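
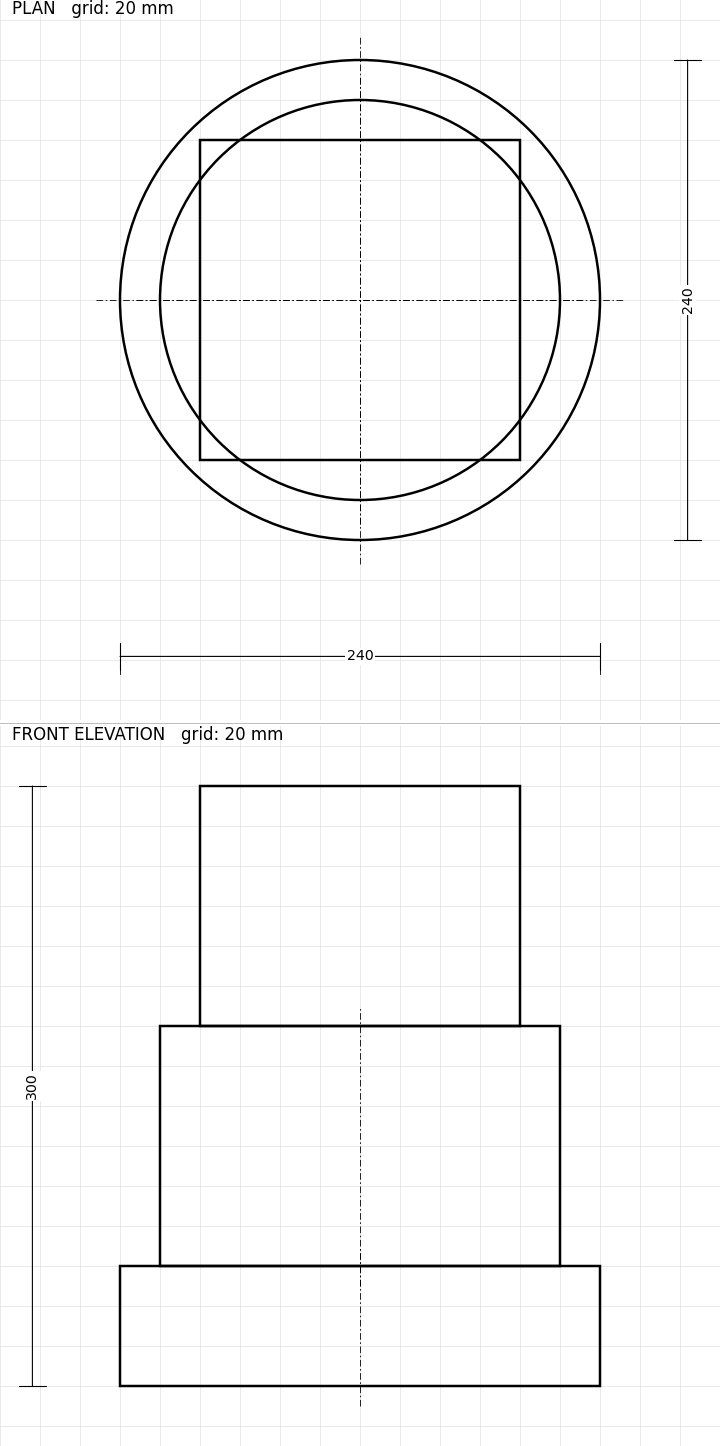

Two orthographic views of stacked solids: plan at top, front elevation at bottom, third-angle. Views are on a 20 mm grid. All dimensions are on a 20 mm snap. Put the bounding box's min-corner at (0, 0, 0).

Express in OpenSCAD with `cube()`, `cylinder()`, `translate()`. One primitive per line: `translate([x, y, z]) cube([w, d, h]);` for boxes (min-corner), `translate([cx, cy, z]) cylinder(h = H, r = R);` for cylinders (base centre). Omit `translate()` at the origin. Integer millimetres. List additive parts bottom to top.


translate([120, 120, 0]) cylinder(h = 60, r = 120);
translate([120, 120, 60]) cylinder(h = 120, r = 100);
translate([40, 40, 180]) cube([160, 160, 120]);


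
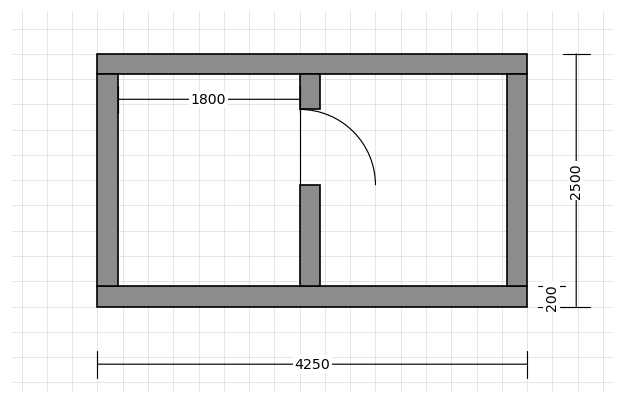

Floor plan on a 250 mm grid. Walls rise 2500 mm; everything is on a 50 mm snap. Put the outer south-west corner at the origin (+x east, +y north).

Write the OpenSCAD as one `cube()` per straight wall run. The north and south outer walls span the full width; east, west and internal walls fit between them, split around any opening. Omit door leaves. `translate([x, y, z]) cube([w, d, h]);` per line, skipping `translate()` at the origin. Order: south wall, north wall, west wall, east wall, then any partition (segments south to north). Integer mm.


cube([4250, 200, 2500]);
translate([0, 2300, 0]) cube([4250, 200, 2500]);
translate([0, 200, 0]) cube([200, 2100, 2500]);
translate([4050, 200, 0]) cube([200, 2100, 2500]);
translate([2000, 200, 0]) cube([200, 1000, 2500]);
translate([2000, 1950, 0]) cube([200, 350, 2500]);


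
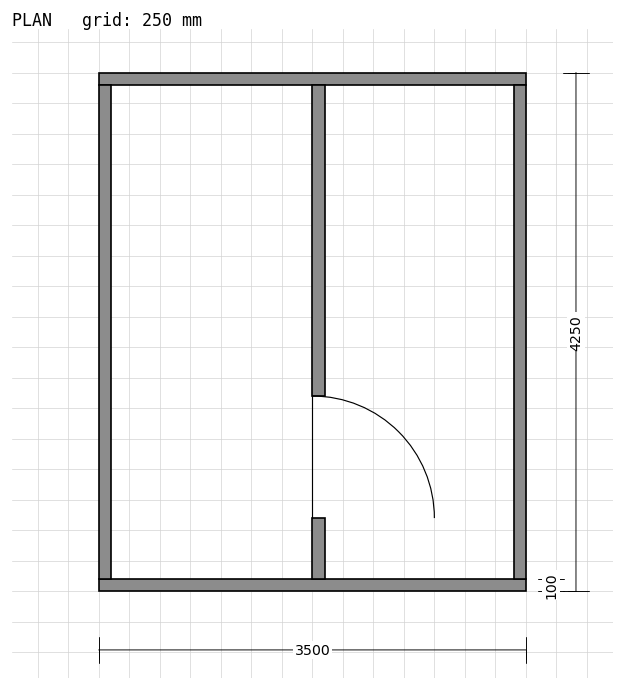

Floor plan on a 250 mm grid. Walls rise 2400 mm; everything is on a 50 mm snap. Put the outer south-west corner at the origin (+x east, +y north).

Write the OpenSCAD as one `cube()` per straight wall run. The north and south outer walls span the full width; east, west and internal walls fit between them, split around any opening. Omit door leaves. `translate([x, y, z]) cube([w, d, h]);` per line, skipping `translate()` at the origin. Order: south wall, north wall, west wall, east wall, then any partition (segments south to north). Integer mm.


cube([3500, 100, 2400]);
translate([0, 4150, 0]) cube([3500, 100, 2400]);
translate([0, 100, 0]) cube([100, 4050, 2400]);
translate([3400, 100, 0]) cube([100, 4050, 2400]);
translate([1750, 100, 0]) cube([100, 500, 2400]);
translate([1750, 1600, 0]) cube([100, 2550, 2400]);


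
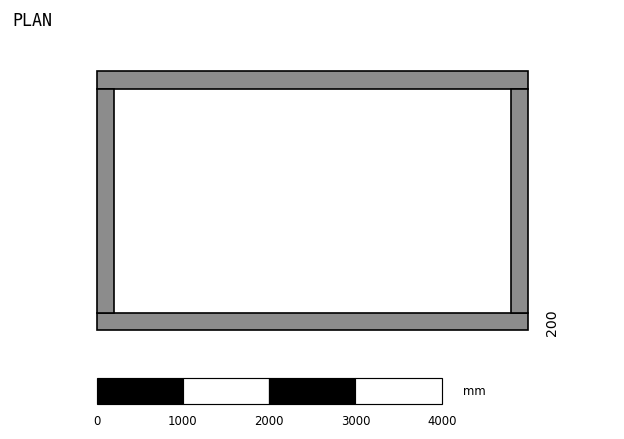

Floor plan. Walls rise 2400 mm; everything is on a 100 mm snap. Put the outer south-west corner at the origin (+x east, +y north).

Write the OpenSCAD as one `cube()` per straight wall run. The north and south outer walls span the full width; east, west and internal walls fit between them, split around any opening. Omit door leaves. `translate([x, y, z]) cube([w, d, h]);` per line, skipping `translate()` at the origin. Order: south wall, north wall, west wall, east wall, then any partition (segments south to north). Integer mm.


cube([5000, 200, 2400]);
translate([0, 2800, 0]) cube([5000, 200, 2400]);
translate([0, 200, 0]) cube([200, 2600, 2400]);
translate([4800, 200, 0]) cube([200, 2600, 2400]);


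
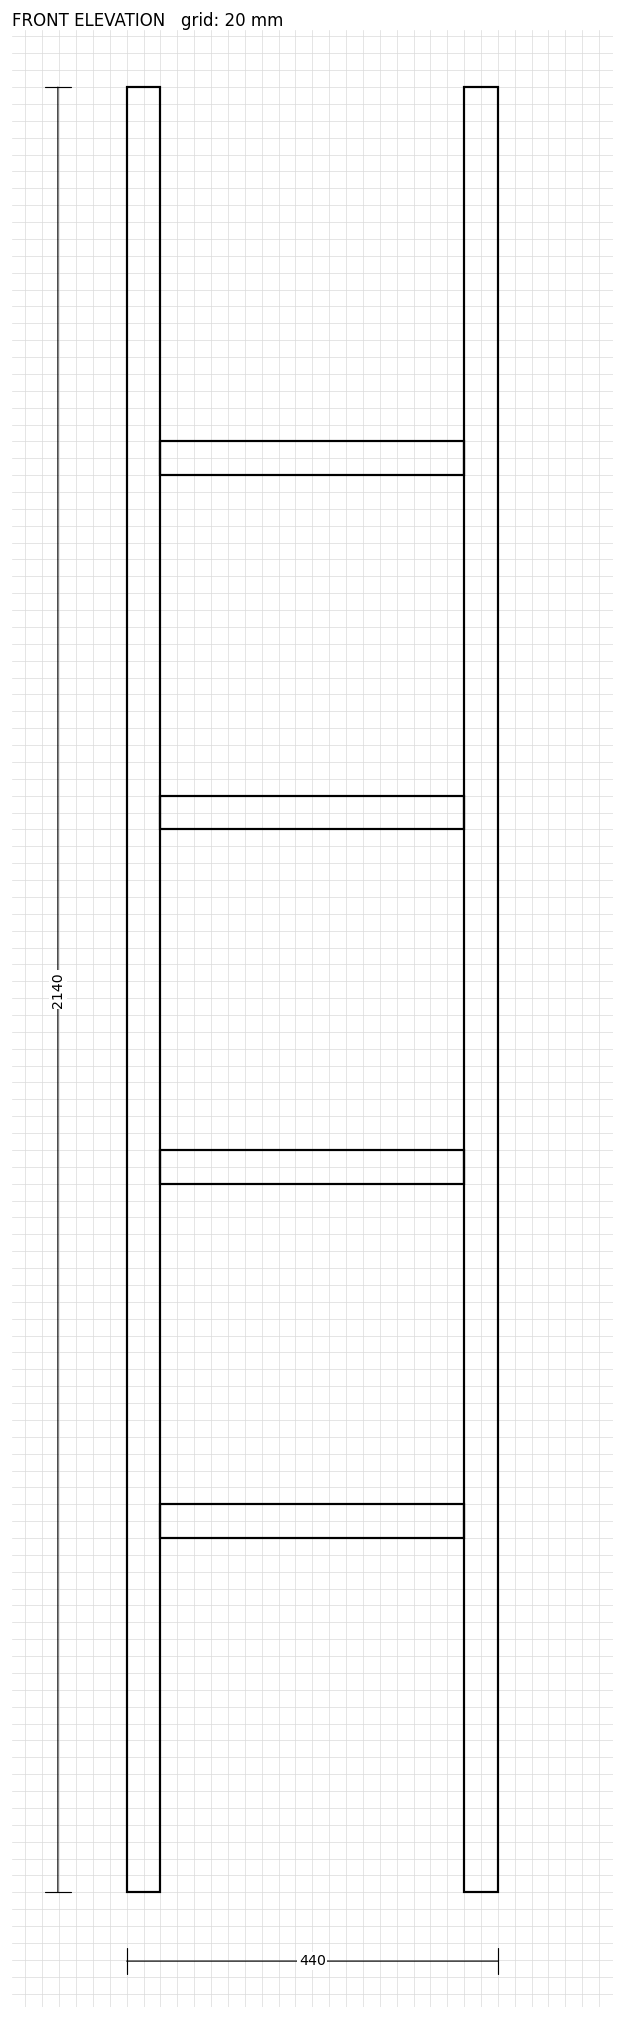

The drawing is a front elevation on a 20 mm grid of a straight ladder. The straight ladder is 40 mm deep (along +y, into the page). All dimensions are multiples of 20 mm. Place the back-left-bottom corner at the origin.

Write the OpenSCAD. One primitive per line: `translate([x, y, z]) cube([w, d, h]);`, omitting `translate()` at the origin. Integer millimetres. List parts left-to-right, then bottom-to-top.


cube([40, 40, 2140]);
translate([40, 0, 420]) cube([360, 40, 40]);
translate([40, 0, 840]) cube([360, 40, 40]);
translate([40, 0, 1260]) cube([360, 40, 40]);
translate([40, 0, 1680]) cube([360, 40, 40]);
translate([400, 0, 0]) cube([40, 40, 2140]);


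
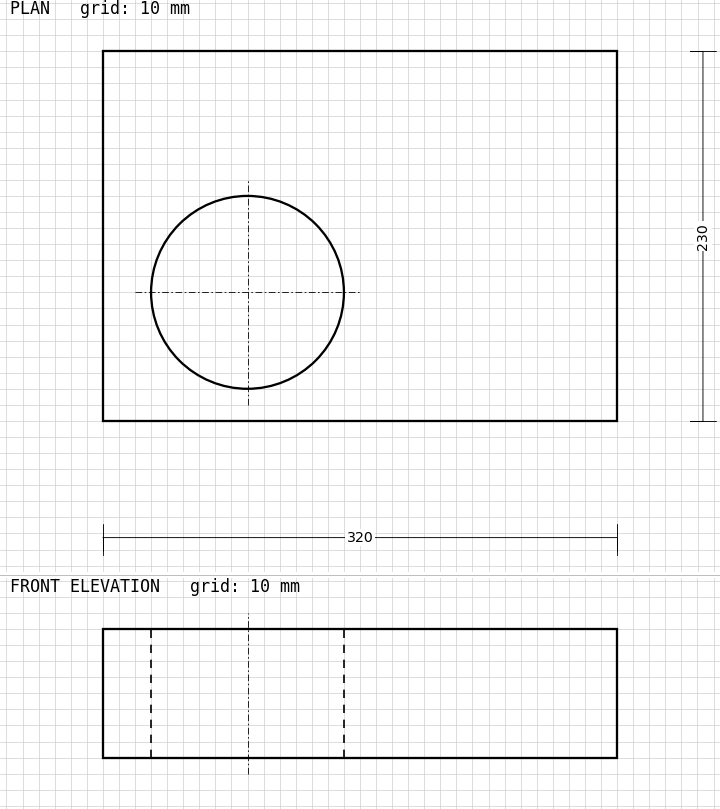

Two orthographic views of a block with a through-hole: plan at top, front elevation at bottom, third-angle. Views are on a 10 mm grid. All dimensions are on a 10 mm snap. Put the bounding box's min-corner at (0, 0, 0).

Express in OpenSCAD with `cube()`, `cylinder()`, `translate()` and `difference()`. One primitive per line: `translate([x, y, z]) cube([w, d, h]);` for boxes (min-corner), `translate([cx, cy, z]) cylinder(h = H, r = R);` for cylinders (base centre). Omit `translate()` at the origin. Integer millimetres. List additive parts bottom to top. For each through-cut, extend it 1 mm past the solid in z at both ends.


difference() {
  cube([320, 230, 80]);
  translate([90, 80, -1]) cylinder(h = 82, r = 60);
}


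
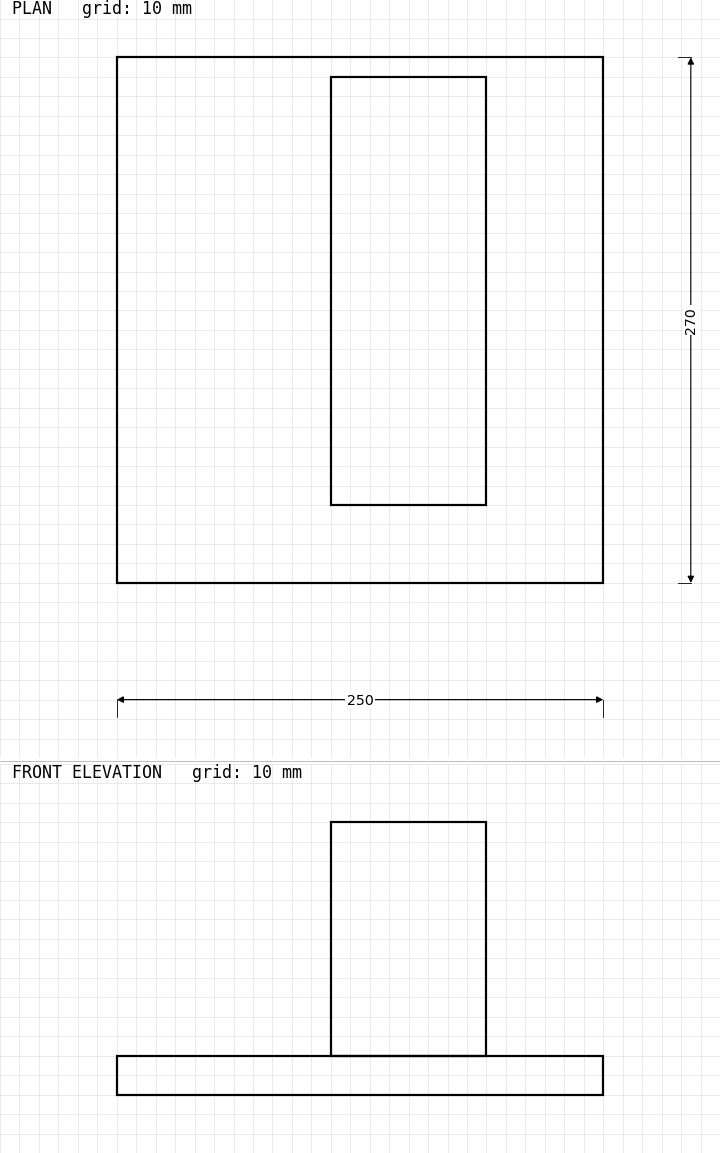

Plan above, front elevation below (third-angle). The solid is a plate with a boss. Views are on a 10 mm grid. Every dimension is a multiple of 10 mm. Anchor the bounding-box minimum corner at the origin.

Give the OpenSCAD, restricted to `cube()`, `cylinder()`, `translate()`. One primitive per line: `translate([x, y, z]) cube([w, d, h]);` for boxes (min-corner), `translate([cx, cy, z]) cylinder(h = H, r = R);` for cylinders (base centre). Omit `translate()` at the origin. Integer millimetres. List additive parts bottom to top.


cube([250, 270, 20]);
translate([110, 40, 20]) cube([80, 220, 120]);


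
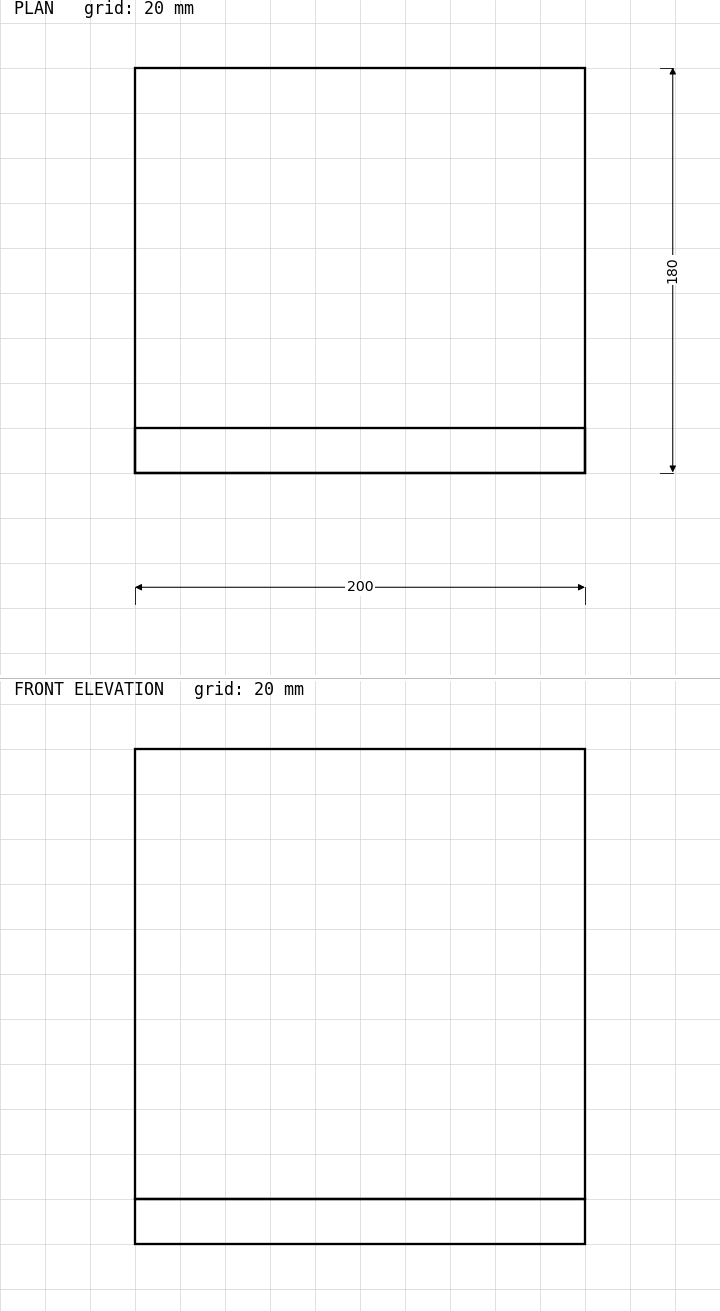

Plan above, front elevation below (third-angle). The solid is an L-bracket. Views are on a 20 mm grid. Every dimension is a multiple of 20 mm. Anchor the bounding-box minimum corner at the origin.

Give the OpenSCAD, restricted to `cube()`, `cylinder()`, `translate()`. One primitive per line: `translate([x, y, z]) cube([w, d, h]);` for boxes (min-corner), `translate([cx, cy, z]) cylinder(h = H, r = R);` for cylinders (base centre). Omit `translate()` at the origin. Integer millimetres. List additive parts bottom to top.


cube([200, 180, 20]);
translate([0, 0, 20]) cube([200, 20, 200]);


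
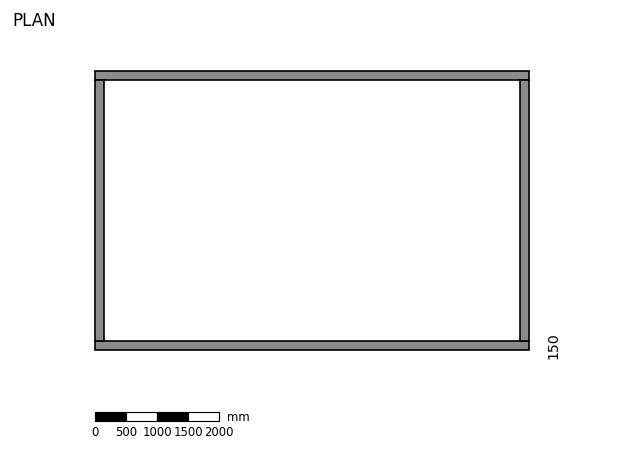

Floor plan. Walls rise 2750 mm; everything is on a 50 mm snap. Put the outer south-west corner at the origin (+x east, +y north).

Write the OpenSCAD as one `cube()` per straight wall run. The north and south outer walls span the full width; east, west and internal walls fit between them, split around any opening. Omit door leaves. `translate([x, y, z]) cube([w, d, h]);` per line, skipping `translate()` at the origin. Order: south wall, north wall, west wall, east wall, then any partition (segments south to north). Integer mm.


cube([7000, 150, 2750]);
translate([0, 4350, 0]) cube([7000, 150, 2750]);
translate([0, 150, 0]) cube([150, 4200, 2750]);
translate([6850, 150, 0]) cube([150, 4200, 2750]);


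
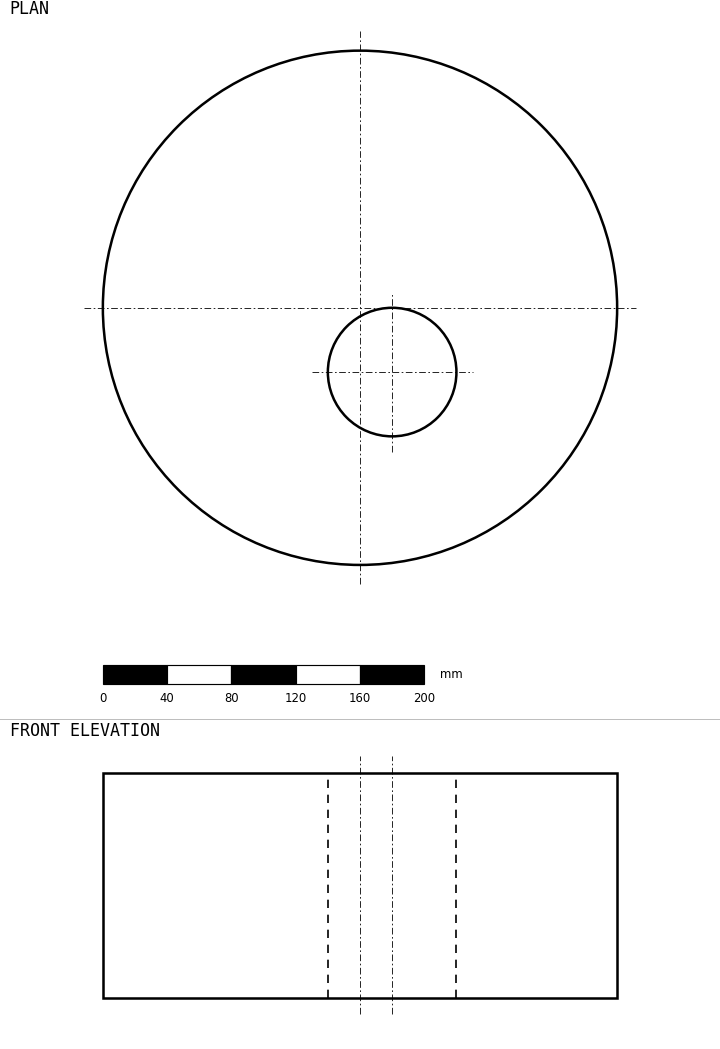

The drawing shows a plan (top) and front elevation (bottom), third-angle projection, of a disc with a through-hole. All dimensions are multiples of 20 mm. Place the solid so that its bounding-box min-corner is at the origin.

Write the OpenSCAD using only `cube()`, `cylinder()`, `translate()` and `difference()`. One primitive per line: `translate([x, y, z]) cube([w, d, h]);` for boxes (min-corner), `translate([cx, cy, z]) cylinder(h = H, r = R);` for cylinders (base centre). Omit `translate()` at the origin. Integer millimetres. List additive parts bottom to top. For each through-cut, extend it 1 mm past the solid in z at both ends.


difference() {
  translate([160, 160, 0]) cylinder(h = 140, r = 160);
  translate([180, 120, -1]) cylinder(h = 142, r = 40);
}


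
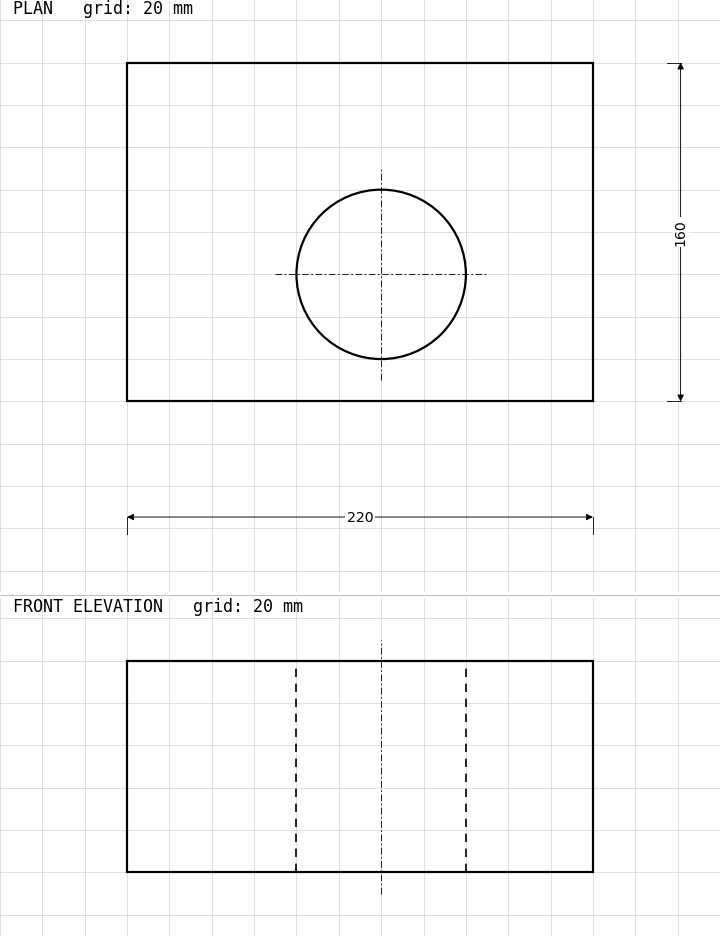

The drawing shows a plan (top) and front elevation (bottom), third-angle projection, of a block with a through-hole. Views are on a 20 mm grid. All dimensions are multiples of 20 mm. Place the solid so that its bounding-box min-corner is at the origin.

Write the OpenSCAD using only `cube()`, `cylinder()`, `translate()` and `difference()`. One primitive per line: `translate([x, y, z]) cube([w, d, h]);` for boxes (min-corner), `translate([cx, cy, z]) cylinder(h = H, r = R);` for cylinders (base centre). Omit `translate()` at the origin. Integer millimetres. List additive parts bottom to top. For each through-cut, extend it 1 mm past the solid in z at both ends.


difference() {
  cube([220, 160, 100]);
  translate([120, 60, -1]) cylinder(h = 102, r = 40);
}


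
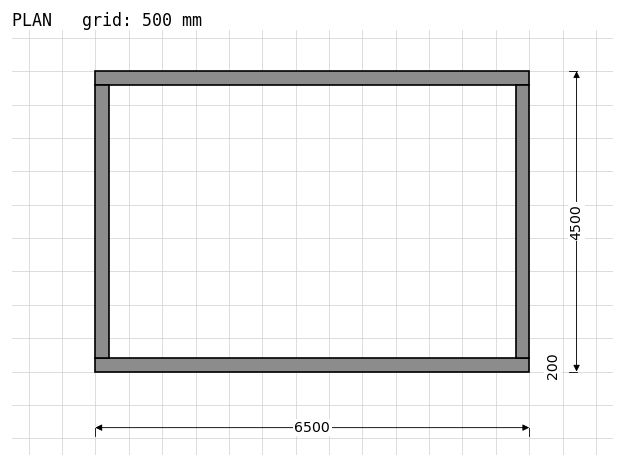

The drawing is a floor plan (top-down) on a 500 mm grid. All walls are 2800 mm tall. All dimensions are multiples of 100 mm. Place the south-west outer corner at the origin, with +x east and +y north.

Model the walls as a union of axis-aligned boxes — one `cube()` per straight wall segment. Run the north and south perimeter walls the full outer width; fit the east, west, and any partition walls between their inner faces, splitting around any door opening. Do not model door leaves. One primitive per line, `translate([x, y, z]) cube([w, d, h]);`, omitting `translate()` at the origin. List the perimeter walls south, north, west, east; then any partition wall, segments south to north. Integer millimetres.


cube([6500, 200, 2800]);
translate([0, 4300, 0]) cube([6500, 200, 2800]);
translate([0, 200, 0]) cube([200, 4100, 2800]);
translate([6300, 200, 0]) cube([200, 4100, 2800]);


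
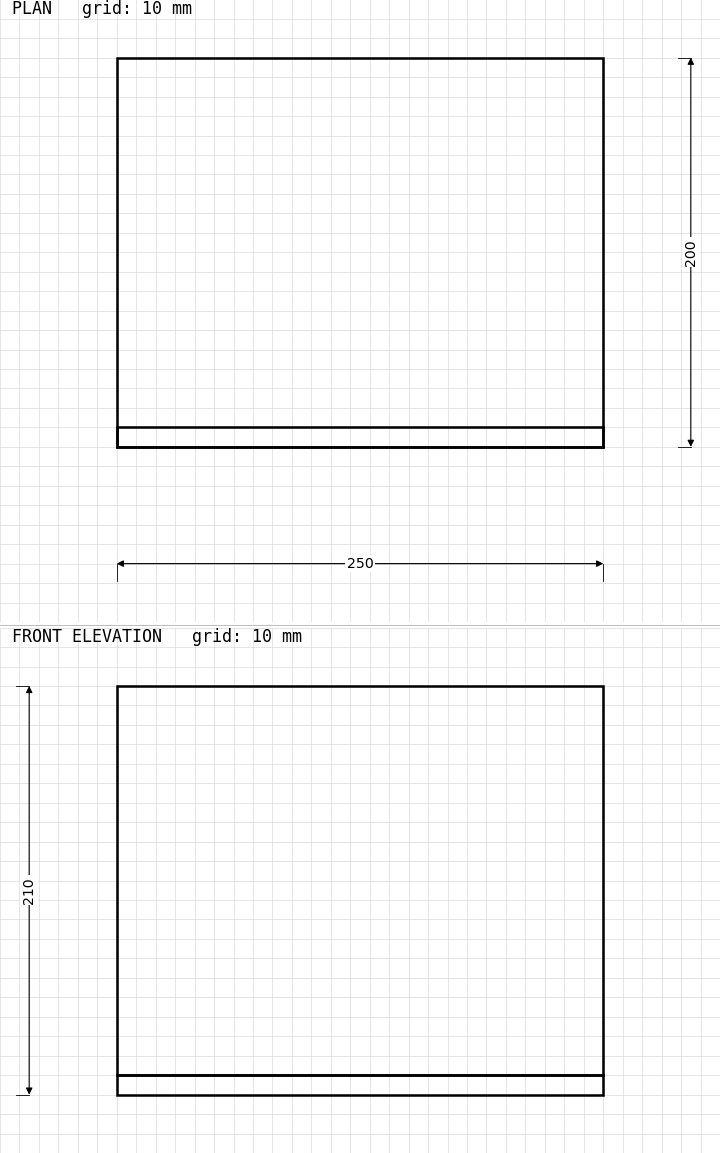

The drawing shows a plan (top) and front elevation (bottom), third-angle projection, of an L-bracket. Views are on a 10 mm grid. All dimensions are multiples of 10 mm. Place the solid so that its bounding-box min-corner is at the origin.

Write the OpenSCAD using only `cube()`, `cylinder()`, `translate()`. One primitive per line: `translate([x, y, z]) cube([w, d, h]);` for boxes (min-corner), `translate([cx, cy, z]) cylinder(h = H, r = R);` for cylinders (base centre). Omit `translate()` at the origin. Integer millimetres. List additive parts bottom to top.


cube([250, 200, 10]);
translate([0, 0, 10]) cube([250, 10, 200]);


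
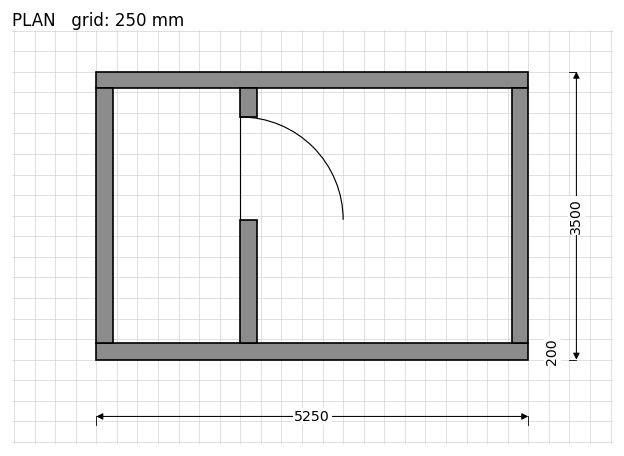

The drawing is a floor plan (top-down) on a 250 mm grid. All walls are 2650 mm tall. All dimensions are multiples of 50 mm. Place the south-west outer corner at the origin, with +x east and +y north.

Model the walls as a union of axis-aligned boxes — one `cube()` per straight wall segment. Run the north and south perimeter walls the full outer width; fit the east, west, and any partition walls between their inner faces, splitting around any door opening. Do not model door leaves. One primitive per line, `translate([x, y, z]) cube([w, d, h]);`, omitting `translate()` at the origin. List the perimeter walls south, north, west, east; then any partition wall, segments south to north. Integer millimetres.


cube([5250, 200, 2650]);
translate([0, 3300, 0]) cube([5250, 200, 2650]);
translate([0, 200, 0]) cube([200, 3100, 2650]);
translate([5050, 200, 0]) cube([200, 3100, 2650]);
translate([1750, 200, 0]) cube([200, 1500, 2650]);
translate([1750, 2950, 0]) cube([200, 350, 2650]);


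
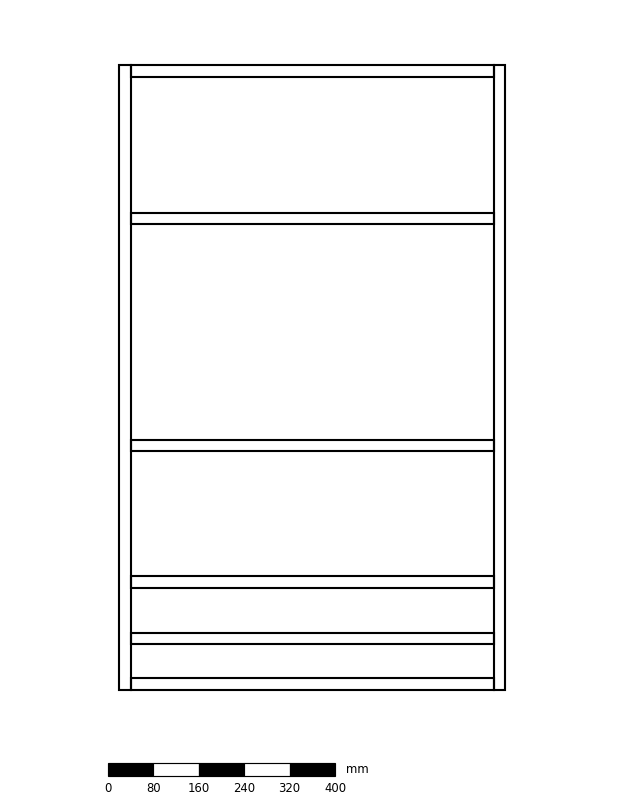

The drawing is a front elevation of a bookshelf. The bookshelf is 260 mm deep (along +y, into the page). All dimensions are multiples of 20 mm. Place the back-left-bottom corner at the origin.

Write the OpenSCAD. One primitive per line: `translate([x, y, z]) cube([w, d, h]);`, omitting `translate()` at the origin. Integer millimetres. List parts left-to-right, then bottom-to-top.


cube([20, 260, 1100]);
translate([20, 0, 0]) cube([640, 260, 20]);
translate([20, 0, 80]) cube([640, 260, 20]);
translate([20, 0, 180]) cube([640, 260, 20]);
translate([20, 0, 420]) cube([640, 260, 20]);
translate([20, 0, 820]) cube([640, 260, 20]);
translate([20, 0, 1080]) cube([640, 260, 20]);
translate([660, 0, 0]) cube([20, 260, 1100]);


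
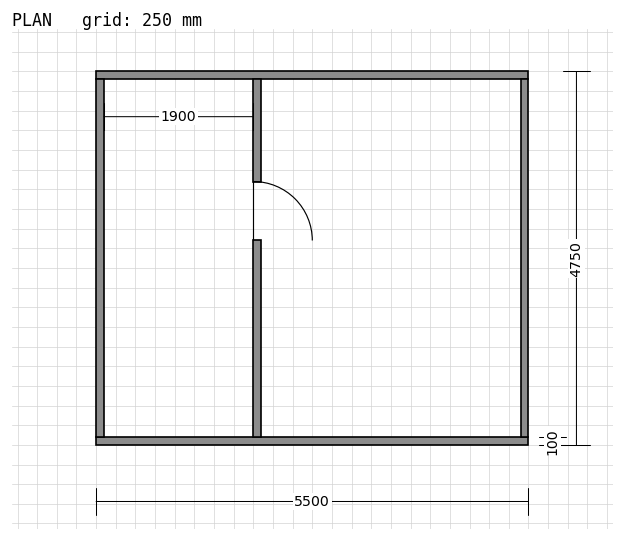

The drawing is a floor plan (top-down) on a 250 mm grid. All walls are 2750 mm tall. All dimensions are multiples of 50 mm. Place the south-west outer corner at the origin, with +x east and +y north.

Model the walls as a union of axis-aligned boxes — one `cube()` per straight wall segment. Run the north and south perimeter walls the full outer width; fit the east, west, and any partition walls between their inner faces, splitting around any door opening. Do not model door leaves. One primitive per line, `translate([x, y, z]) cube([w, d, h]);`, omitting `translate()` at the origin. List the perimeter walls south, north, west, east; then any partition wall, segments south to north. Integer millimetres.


cube([5500, 100, 2750]);
translate([0, 4650, 0]) cube([5500, 100, 2750]);
translate([0, 100, 0]) cube([100, 4550, 2750]);
translate([5400, 100, 0]) cube([100, 4550, 2750]);
translate([2000, 100, 0]) cube([100, 2500, 2750]);
translate([2000, 3350, 0]) cube([100, 1300, 2750]);


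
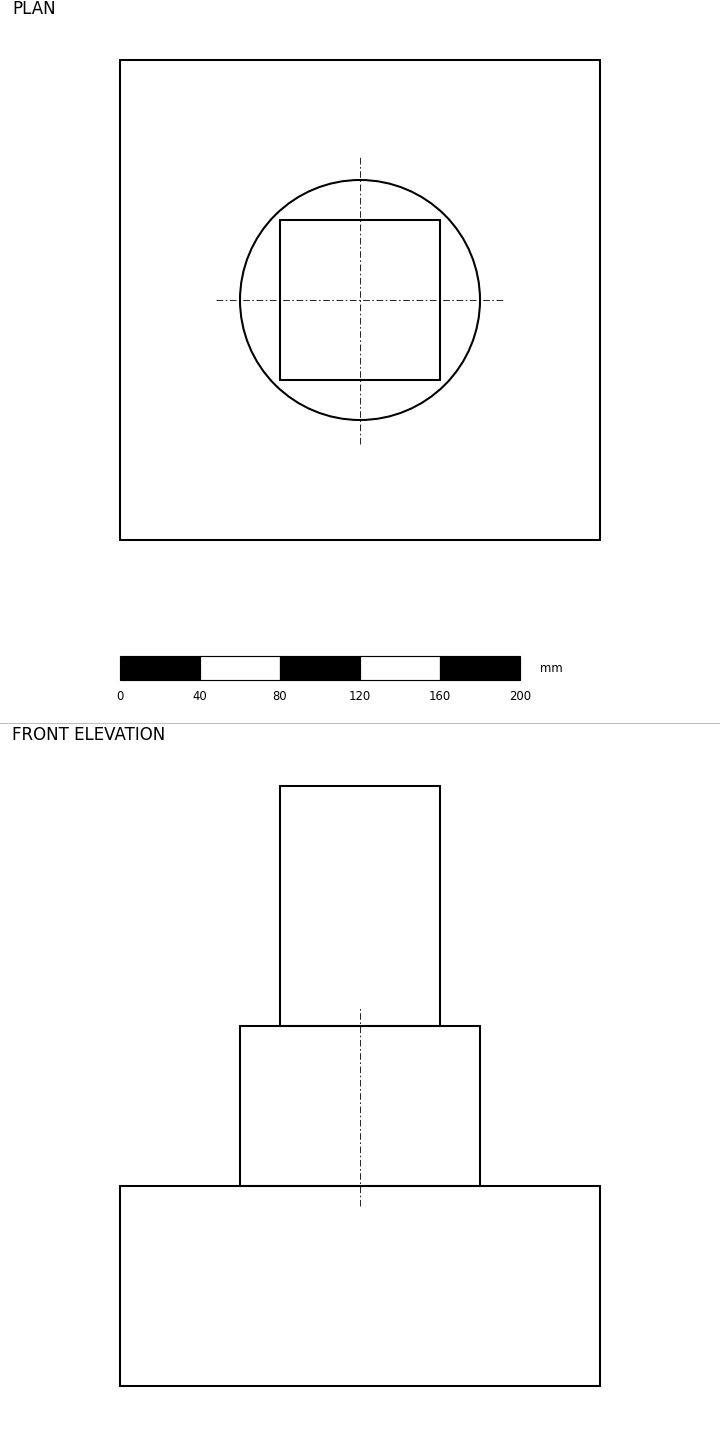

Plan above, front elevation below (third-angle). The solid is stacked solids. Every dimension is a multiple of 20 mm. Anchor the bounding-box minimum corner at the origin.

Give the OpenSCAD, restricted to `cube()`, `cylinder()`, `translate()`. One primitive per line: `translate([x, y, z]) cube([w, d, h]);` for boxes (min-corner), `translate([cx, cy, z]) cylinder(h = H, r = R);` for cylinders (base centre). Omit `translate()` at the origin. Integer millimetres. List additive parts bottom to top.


cube([240, 240, 100]);
translate([120, 120, 100]) cylinder(h = 80, r = 60);
translate([80, 80, 180]) cube([80, 80, 120]);


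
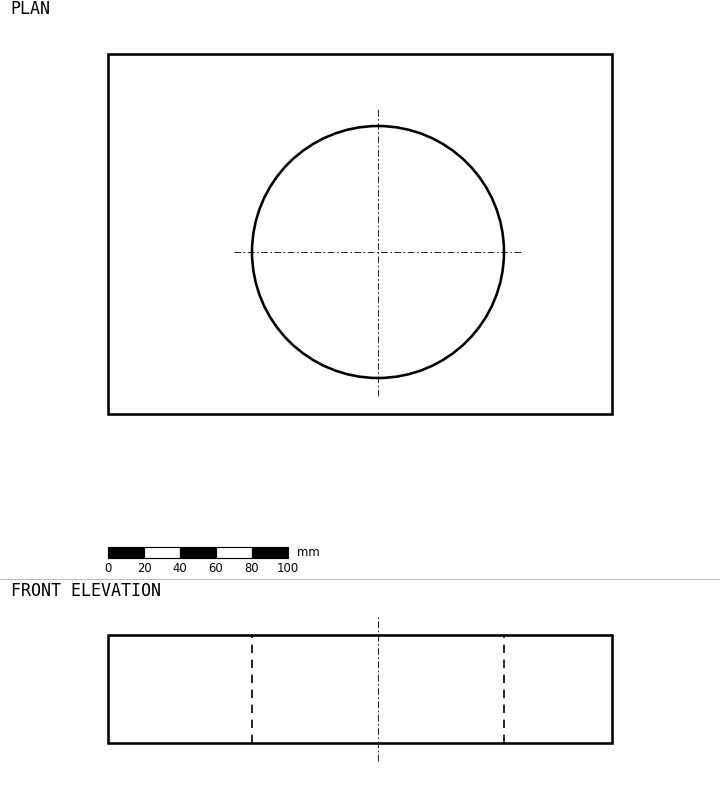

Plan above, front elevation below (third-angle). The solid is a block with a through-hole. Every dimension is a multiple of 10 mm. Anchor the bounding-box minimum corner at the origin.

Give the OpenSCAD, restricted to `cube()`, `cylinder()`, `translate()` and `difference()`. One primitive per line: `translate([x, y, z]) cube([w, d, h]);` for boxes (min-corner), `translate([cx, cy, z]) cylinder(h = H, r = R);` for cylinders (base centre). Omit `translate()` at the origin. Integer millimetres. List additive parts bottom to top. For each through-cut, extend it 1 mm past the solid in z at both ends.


difference() {
  cube([280, 200, 60]);
  translate([150, 90, -1]) cylinder(h = 62, r = 70);
}


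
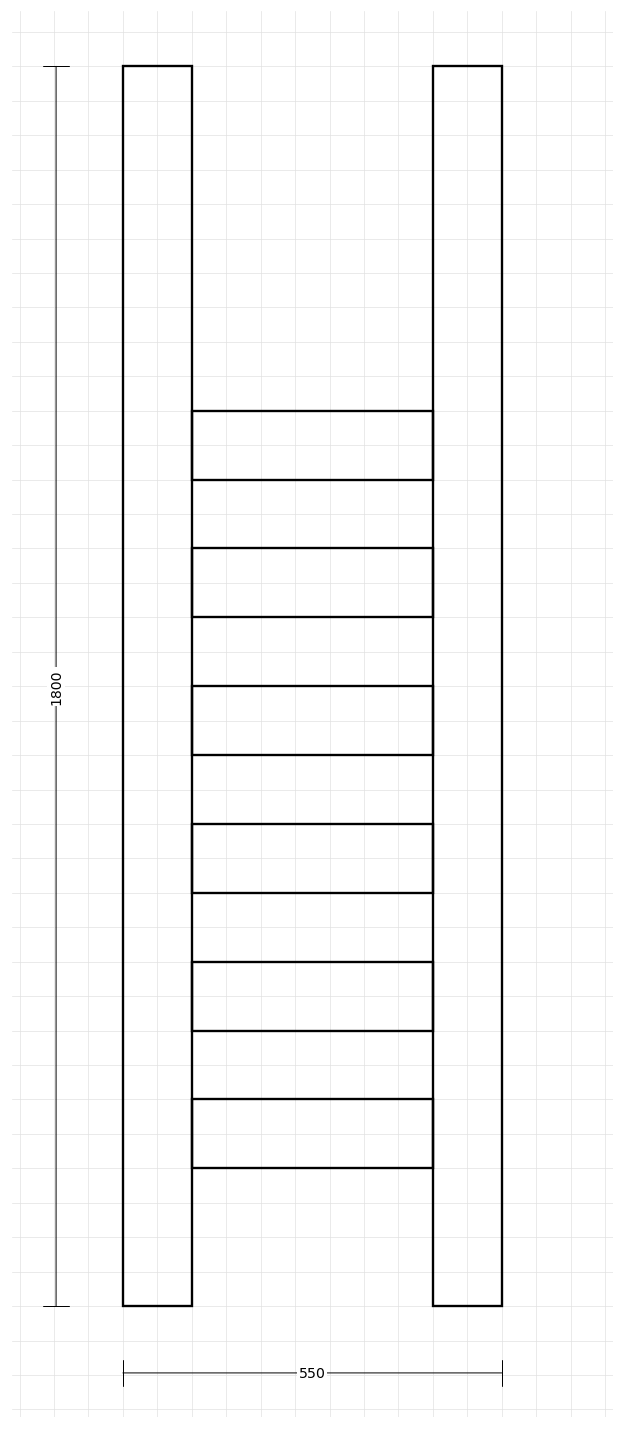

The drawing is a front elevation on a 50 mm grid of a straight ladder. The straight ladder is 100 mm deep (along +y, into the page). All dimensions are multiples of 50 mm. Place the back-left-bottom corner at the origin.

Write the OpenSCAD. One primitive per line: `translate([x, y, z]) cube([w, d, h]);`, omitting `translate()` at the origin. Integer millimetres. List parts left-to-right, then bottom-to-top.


cube([100, 100, 1800]);
translate([100, 0, 200]) cube([350, 100, 100]);
translate([100, 0, 400]) cube([350, 100, 100]);
translate([100, 0, 600]) cube([350, 100, 100]);
translate([100, 0, 800]) cube([350, 100, 100]);
translate([100, 0, 1000]) cube([350, 100, 100]);
translate([100, 0, 1200]) cube([350, 100, 100]);
translate([450, 0, 0]) cube([100, 100, 1800]);


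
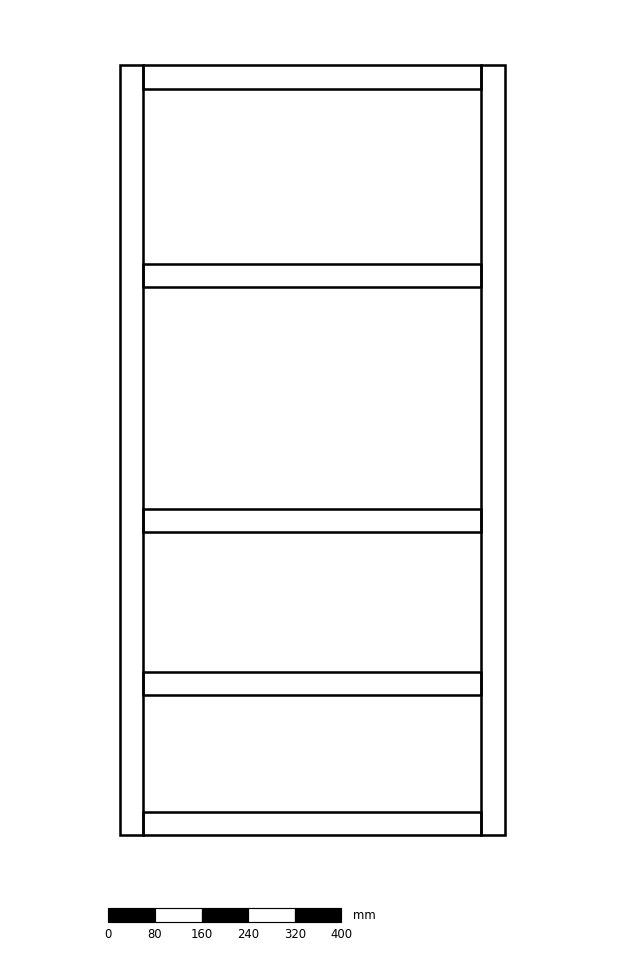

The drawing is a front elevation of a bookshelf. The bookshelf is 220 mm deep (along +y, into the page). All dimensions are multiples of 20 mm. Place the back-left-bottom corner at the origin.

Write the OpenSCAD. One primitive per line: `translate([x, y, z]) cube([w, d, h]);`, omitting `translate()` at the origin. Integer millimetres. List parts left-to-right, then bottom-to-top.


cube([40, 220, 1320]);
translate([40, 0, 0]) cube([580, 220, 40]);
translate([40, 0, 240]) cube([580, 220, 40]);
translate([40, 0, 520]) cube([580, 220, 40]);
translate([40, 0, 940]) cube([580, 220, 40]);
translate([40, 0, 1280]) cube([580, 220, 40]);
translate([620, 0, 0]) cube([40, 220, 1320]);


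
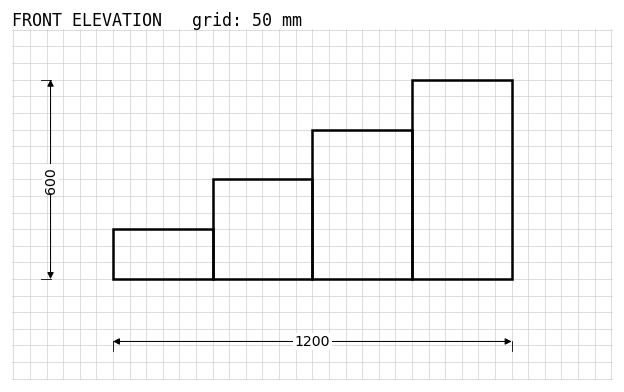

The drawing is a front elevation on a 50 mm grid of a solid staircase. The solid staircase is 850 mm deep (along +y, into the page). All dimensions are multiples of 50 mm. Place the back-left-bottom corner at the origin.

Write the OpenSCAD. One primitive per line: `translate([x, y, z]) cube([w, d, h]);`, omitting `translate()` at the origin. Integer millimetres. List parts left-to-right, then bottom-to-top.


cube([300, 850, 150]);
translate([300, 0, 0]) cube([300, 850, 300]);
translate([600, 0, 0]) cube([300, 850, 450]);
translate([900, 0, 0]) cube([300, 850, 600]);


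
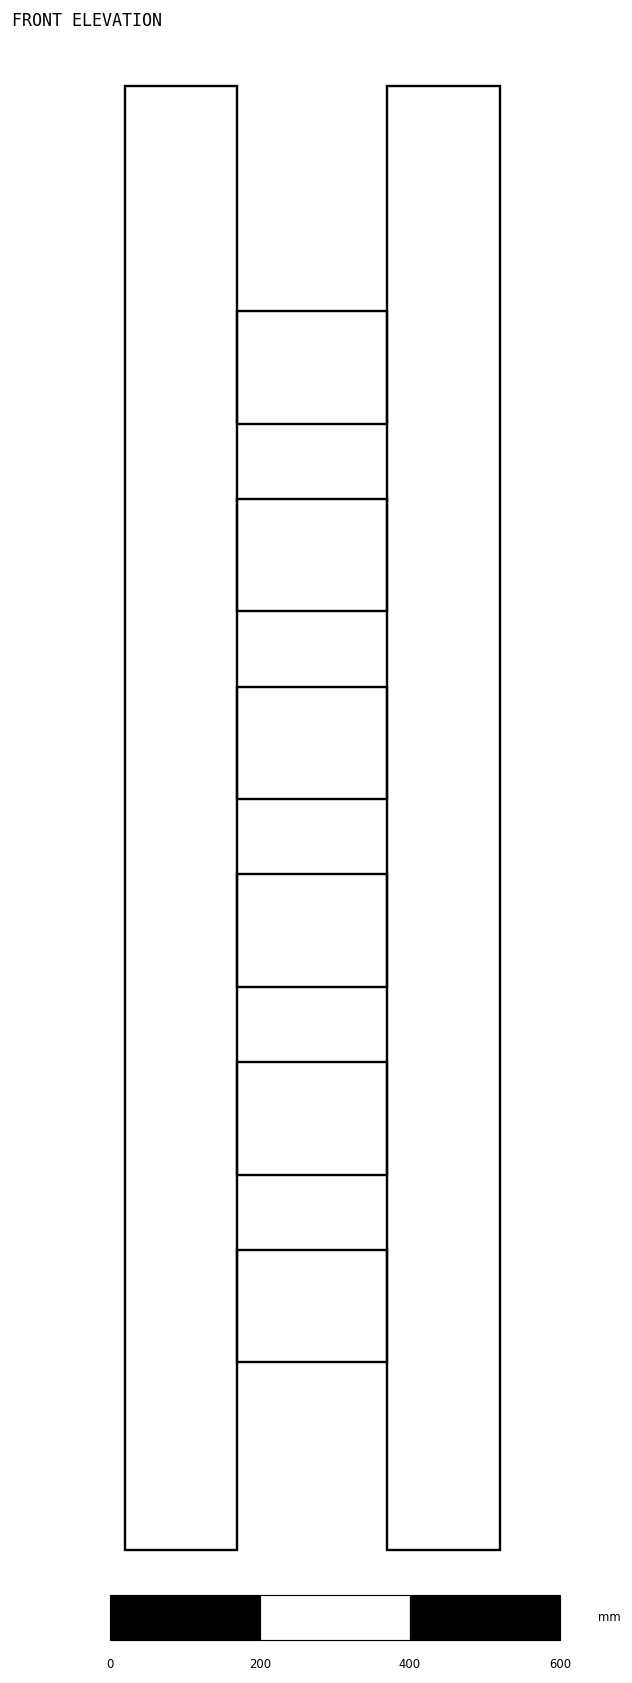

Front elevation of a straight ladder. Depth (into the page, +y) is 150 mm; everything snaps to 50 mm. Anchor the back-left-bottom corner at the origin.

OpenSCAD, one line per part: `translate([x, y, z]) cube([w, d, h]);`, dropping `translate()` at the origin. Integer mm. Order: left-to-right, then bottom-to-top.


cube([150, 150, 1950]);
translate([150, 0, 250]) cube([200, 150, 150]);
translate([150, 0, 500]) cube([200, 150, 150]);
translate([150, 0, 750]) cube([200, 150, 150]);
translate([150, 0, 1000]) cube([200, 150, 150]);
translate([150, 0, 1250]) cube([200, 150, 150]);
translate([150, 0, 1500]) cube([200, 150, 150]);
translate([350, 0, 0]) cube([150, 150, 1950]);


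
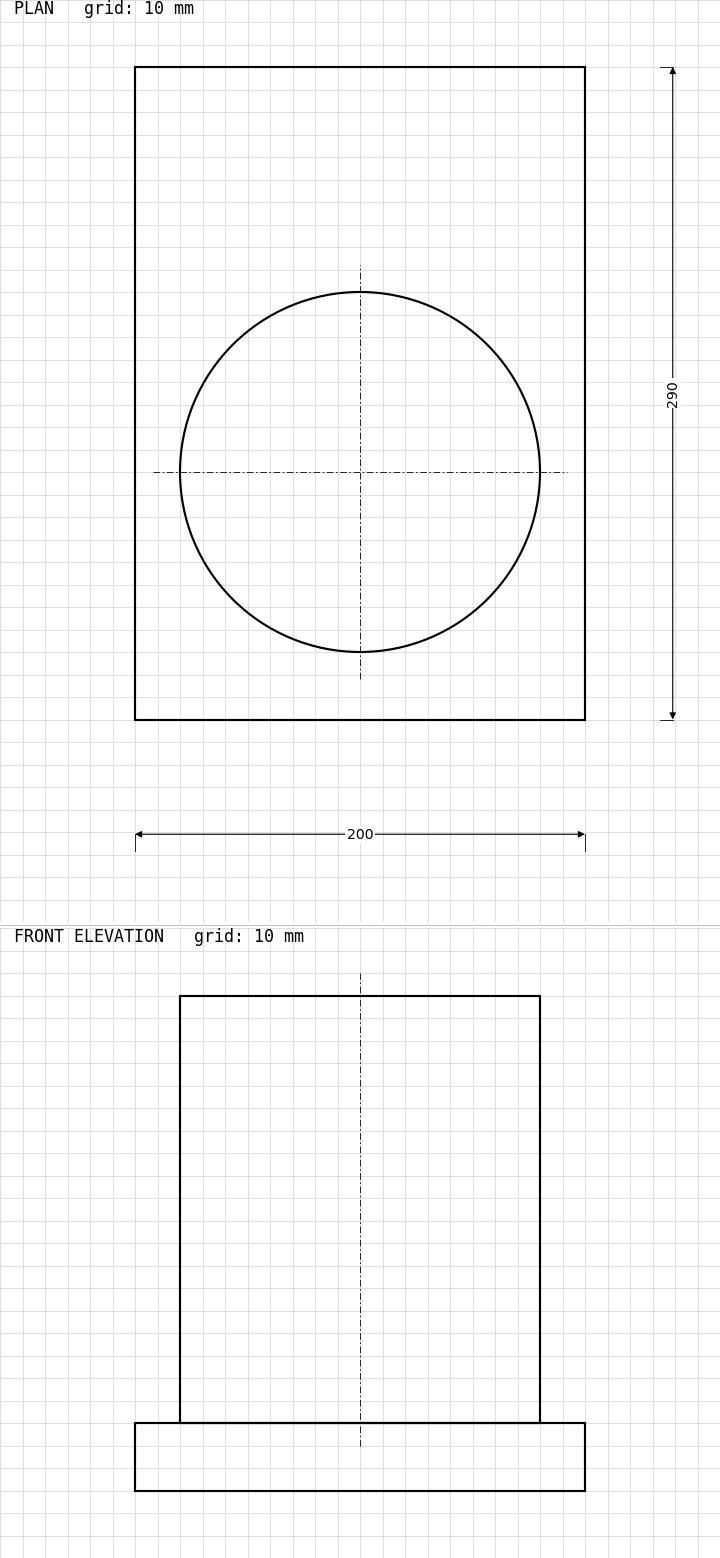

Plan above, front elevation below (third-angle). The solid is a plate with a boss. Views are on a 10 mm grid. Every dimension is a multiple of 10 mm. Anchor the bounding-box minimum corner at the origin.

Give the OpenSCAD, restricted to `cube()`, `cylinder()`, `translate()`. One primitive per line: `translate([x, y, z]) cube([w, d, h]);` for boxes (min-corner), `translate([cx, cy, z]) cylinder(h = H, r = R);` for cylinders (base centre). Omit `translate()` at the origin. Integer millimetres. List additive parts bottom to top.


cube([200, 290, 30]);
translate([100, 110, 30]) cylinder(h = 190, r = 80);


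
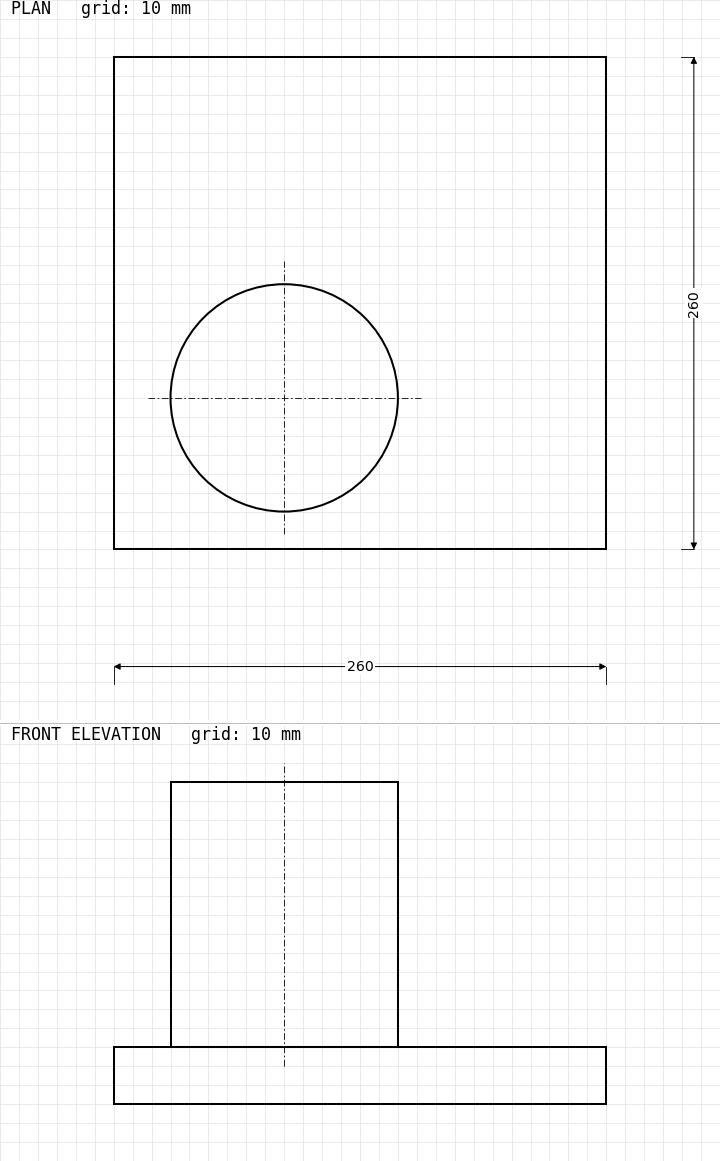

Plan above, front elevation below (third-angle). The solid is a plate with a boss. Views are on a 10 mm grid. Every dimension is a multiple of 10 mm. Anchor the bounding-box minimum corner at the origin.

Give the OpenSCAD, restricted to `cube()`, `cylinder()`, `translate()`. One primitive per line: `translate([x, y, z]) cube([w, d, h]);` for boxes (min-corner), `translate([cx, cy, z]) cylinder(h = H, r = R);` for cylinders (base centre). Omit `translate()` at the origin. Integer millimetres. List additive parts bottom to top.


cube([260, 260, 30]);
translate([90, 80, 30]) cylinder(h = 140, r = 60);


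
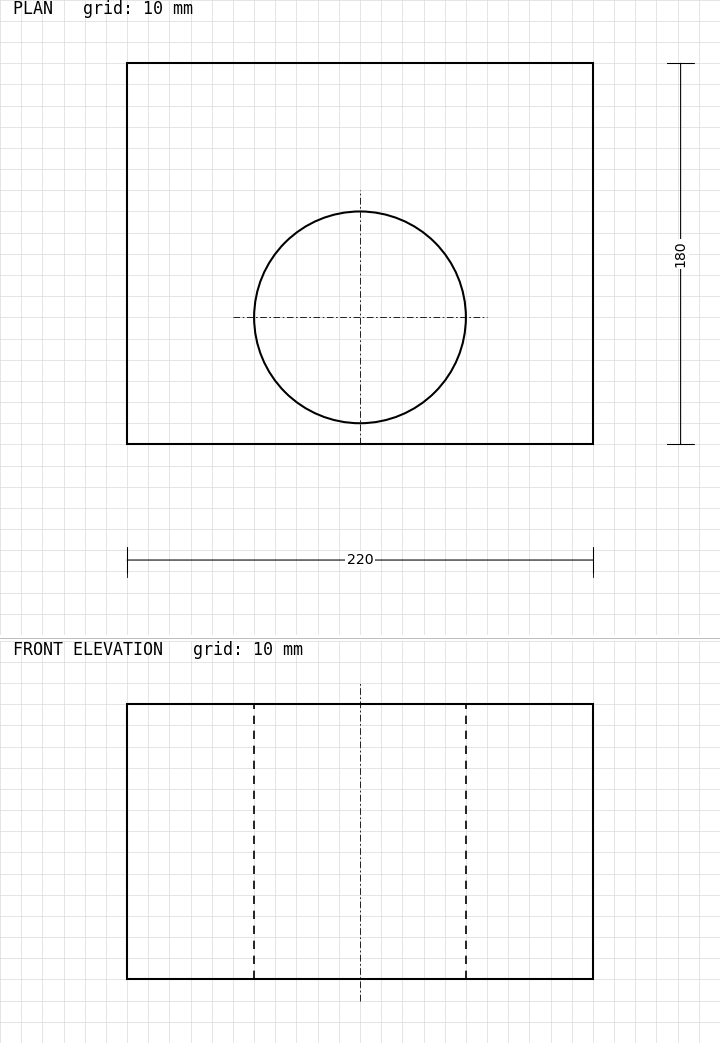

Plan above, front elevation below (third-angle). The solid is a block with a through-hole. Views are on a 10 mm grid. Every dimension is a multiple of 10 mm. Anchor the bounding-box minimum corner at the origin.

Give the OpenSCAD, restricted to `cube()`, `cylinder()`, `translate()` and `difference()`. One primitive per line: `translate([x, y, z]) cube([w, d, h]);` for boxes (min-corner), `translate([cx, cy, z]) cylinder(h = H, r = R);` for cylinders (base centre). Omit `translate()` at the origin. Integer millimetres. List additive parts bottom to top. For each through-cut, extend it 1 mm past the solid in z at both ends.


difference() {
  cube([220, 180, 130]);
  translate([110, 60, -1]) cylinder(h = 132, r = 50);
}


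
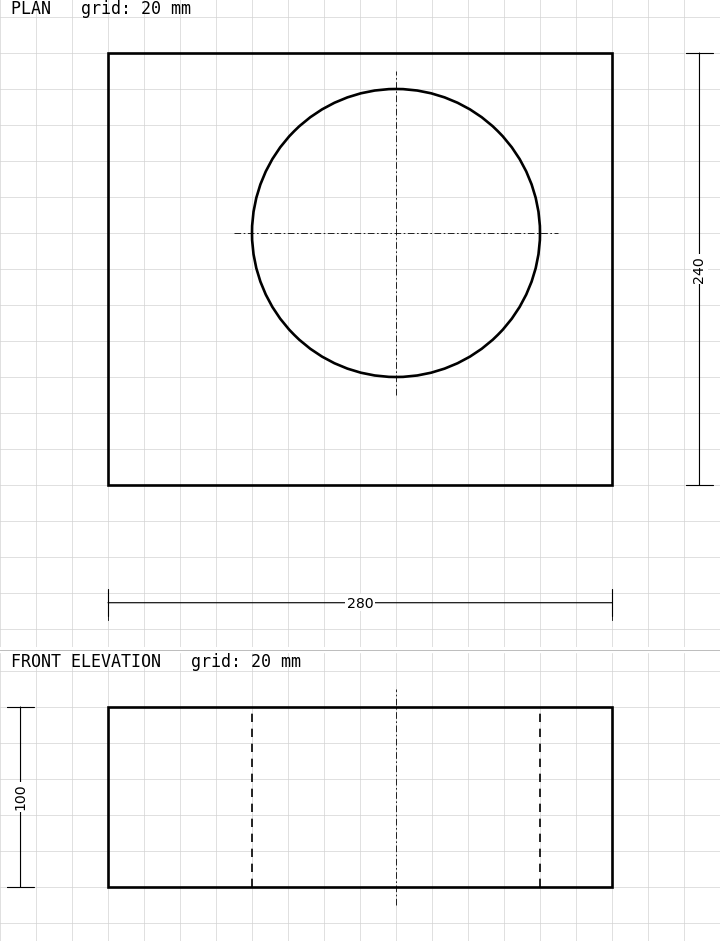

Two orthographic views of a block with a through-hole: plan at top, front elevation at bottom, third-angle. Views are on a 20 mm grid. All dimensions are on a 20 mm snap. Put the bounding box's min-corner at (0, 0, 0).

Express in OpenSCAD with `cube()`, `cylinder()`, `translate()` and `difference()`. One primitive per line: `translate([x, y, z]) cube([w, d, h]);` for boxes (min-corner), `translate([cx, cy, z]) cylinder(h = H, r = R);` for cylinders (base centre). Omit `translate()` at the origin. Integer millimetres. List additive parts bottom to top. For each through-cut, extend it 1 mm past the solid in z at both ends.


difference() {
  cube([280, 240, 100]);
  translate([160, 140, -1]) cylinder(h = 102, r = 80);
}


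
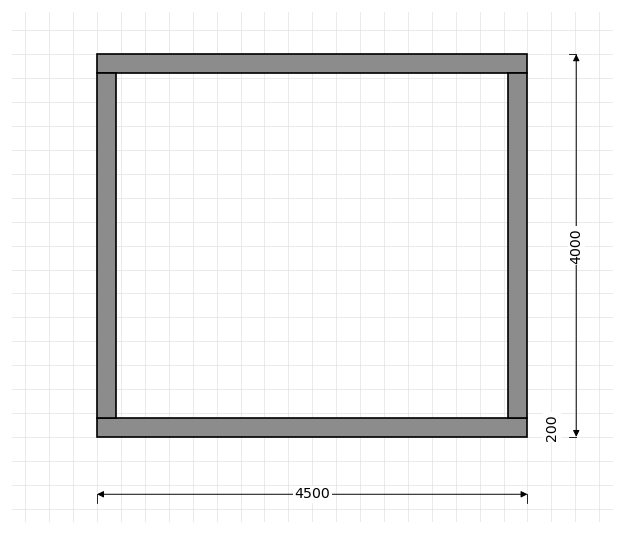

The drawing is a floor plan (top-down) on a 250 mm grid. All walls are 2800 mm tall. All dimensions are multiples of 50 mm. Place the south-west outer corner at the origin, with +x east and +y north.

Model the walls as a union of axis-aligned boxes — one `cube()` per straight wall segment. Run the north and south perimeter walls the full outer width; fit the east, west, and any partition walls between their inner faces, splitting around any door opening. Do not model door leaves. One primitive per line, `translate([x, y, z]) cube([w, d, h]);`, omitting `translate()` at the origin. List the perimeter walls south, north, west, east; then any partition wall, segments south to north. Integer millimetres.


cube([4500, 200, 2800]);
translate([0, 3800, 0]) cube([4500, 200, 2800]);
translate([0, 200, 0]) cube([200, 3600, 2800]);
translate([4300, 200, 0]) cube([200, 3600, 2800]);


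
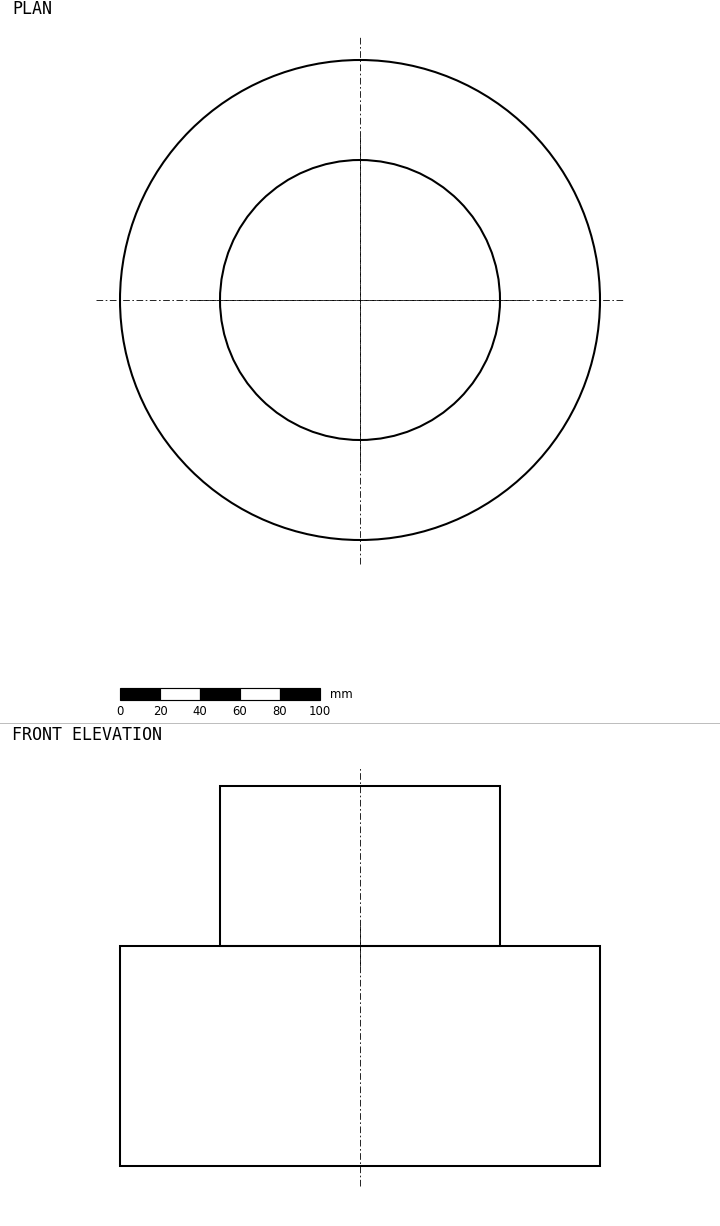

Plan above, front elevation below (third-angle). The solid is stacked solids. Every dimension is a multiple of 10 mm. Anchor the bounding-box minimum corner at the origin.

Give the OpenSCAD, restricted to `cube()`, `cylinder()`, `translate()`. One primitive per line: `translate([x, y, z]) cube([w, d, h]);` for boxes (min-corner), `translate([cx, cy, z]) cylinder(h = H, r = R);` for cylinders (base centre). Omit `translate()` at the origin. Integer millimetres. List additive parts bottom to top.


translate([120, 120, 0]) cylinder(h = 110, r = 120);
translate([120, 120, 110]) cylinder(h = 80, r = 70);


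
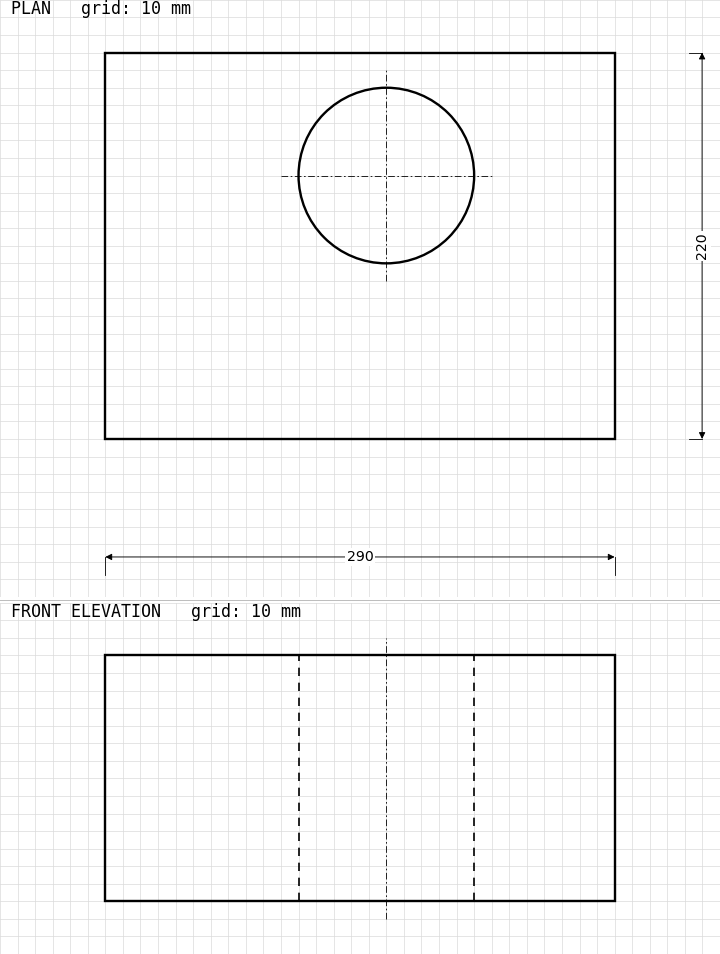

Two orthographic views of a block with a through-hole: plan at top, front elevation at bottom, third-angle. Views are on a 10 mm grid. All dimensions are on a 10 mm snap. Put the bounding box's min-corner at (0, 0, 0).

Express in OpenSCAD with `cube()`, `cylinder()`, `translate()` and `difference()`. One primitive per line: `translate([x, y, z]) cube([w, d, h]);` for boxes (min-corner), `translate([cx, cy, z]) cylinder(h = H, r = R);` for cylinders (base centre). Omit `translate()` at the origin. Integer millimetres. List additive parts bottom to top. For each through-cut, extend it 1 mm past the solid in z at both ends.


difference() {
  cube([290, 220, 140]);
  translate([160, 150, -1]) cylinder(h = 142, r = 50);
}


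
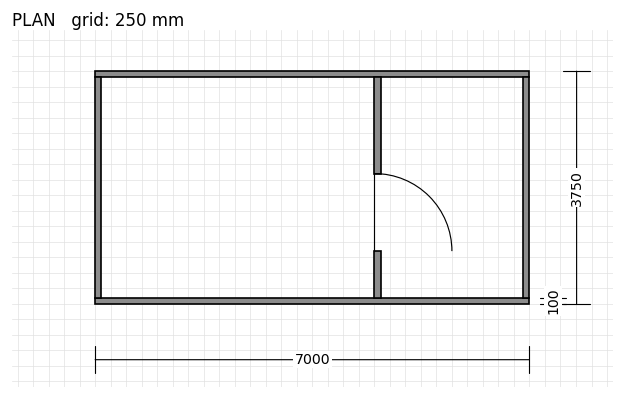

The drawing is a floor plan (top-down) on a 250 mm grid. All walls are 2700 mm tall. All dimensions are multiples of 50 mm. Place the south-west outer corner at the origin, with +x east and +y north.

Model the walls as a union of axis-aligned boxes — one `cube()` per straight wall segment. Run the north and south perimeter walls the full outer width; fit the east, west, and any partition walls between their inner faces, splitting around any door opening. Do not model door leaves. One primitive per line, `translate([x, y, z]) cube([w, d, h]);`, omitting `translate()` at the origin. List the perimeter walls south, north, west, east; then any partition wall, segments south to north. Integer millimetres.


cube([7000, 100, 2700]);
translate([0, 3650, 0]) cube([7000, 100, 2700]);
translate([0, 100, 0]) cube([100, 3550, 2700]);
translate([6900, 100, 0]) cube([100, 3550, 2700]);
translate([4500, 100, 0]) cube([100, 750, 2700]);
translate([4500, 2100, 0]) cube([100, 1550, 2700]);


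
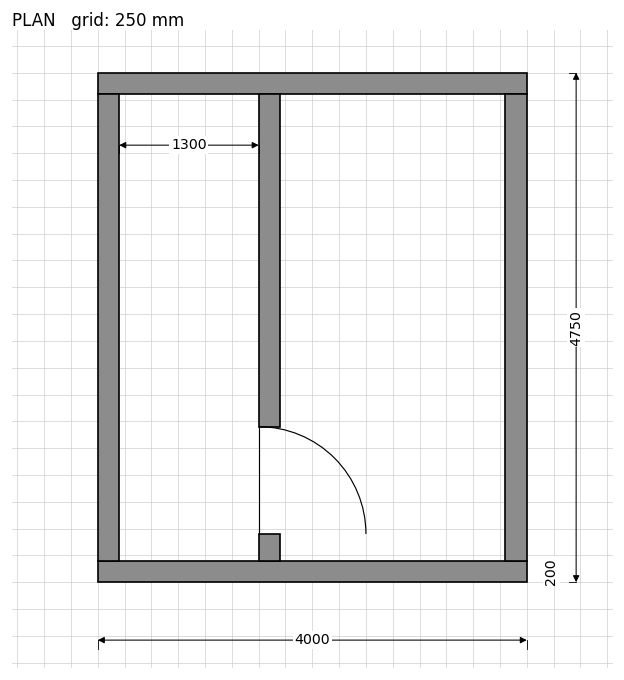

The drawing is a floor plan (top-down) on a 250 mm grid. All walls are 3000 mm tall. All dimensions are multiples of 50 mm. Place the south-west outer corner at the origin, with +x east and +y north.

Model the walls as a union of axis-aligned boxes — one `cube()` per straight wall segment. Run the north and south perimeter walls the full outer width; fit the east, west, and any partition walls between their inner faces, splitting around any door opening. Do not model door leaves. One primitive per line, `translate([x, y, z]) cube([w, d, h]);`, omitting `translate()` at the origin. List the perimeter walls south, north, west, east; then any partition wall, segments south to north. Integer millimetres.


cube([4000, 200, 3000]);
translate([0, 4550, 0]) cube([4000, 200, 3000]);
translate([0, 200, 0]) cube([200, 4350, 3000]);
translate([3800, 200, 0]) cube([200, 4350, 3000]);
translate([1500, 200, 0]) cube([200, 250, 3000]);
translate([1500, 1450, 0]) cube([200, 3100, 3000]);


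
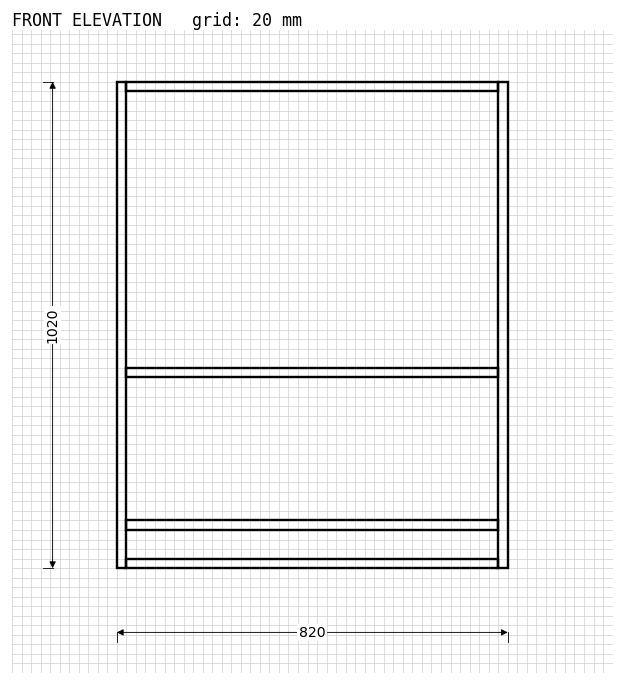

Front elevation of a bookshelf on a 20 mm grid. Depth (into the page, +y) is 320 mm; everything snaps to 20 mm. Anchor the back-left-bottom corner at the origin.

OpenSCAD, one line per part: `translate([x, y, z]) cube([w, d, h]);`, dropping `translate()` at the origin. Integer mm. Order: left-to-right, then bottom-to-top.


cube([20, 320, 1020]);
translate([20, 0, 0]) cube([780, 320, 20]);
translate([20, 0, 80]) cube([780, 320, 20]);
translate([20, 0, 400]) cube([780, 320, 20]);
translate([20, 0, 1000]) cube([780, 320, 20]);
translate([800, 0, 0]) cube([20, 320, 1020]);


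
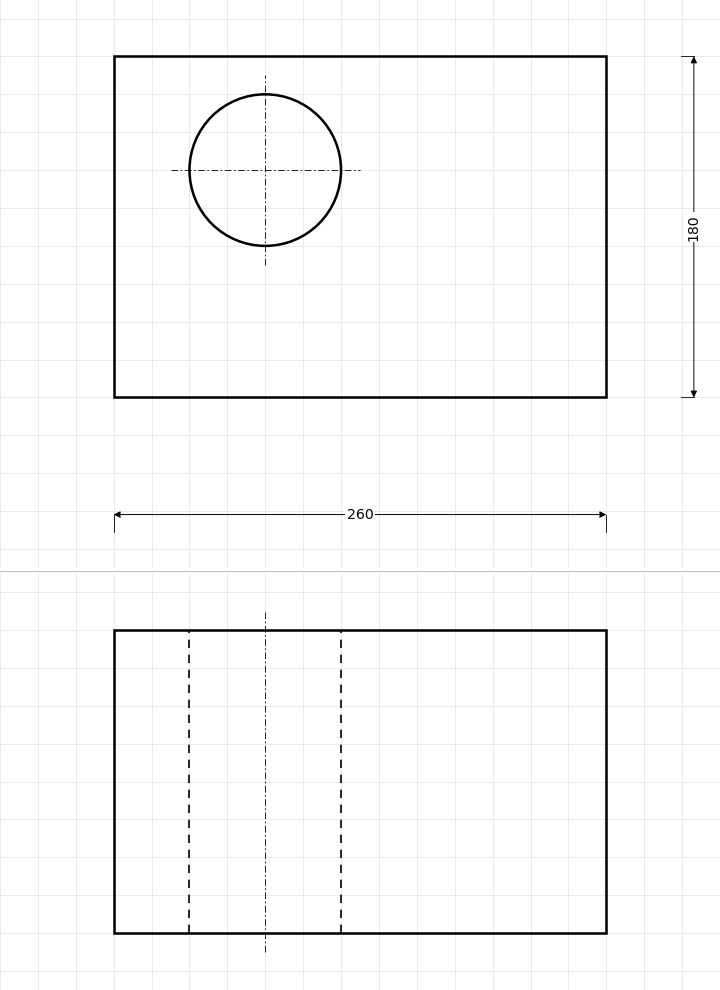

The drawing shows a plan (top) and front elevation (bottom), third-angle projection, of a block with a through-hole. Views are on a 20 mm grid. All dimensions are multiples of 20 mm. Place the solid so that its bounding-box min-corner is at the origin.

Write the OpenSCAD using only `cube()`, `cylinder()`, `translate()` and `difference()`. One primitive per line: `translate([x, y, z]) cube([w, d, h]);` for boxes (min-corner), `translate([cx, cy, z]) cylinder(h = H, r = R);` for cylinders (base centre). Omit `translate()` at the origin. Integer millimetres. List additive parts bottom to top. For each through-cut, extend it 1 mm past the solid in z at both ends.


difference() {
  cube([260, 180, 160]);
  translate([80, 120, -1]) cylinder(h = 162, r = 40);
}


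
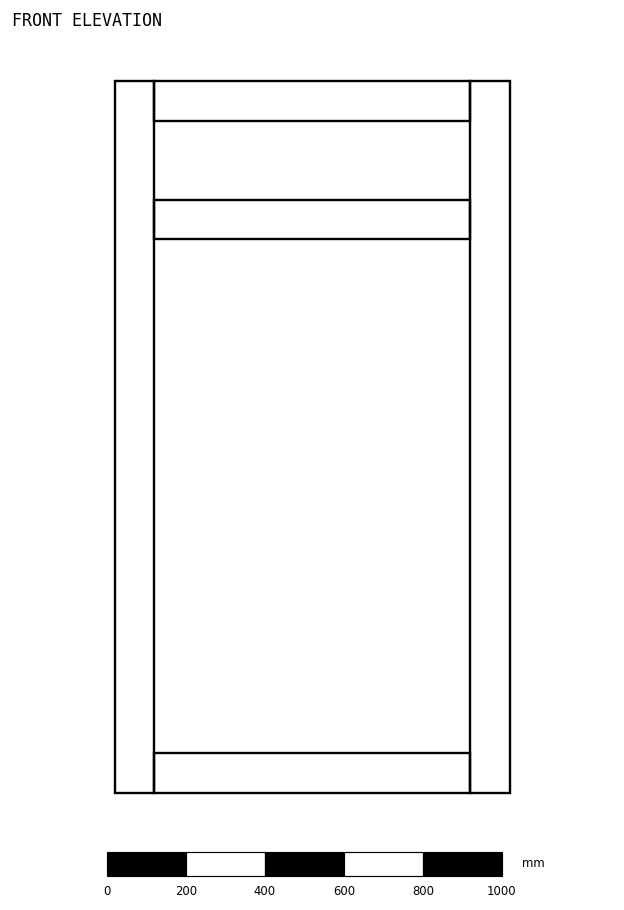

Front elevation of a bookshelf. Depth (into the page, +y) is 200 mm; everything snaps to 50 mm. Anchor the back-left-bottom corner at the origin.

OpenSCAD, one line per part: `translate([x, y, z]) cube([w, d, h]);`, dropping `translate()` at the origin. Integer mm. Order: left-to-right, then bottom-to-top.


cube([100, 200, 1800]);
translate([100, 0, 0]) cube([800, 200, 100]);
translate([100, 0, 1400]) cube([800, 200, 100]);
translate([100, 0, 1700]) cube([800, 200, 100]);
translate([900, 0, 0]) cube([100, 200, 1800]);


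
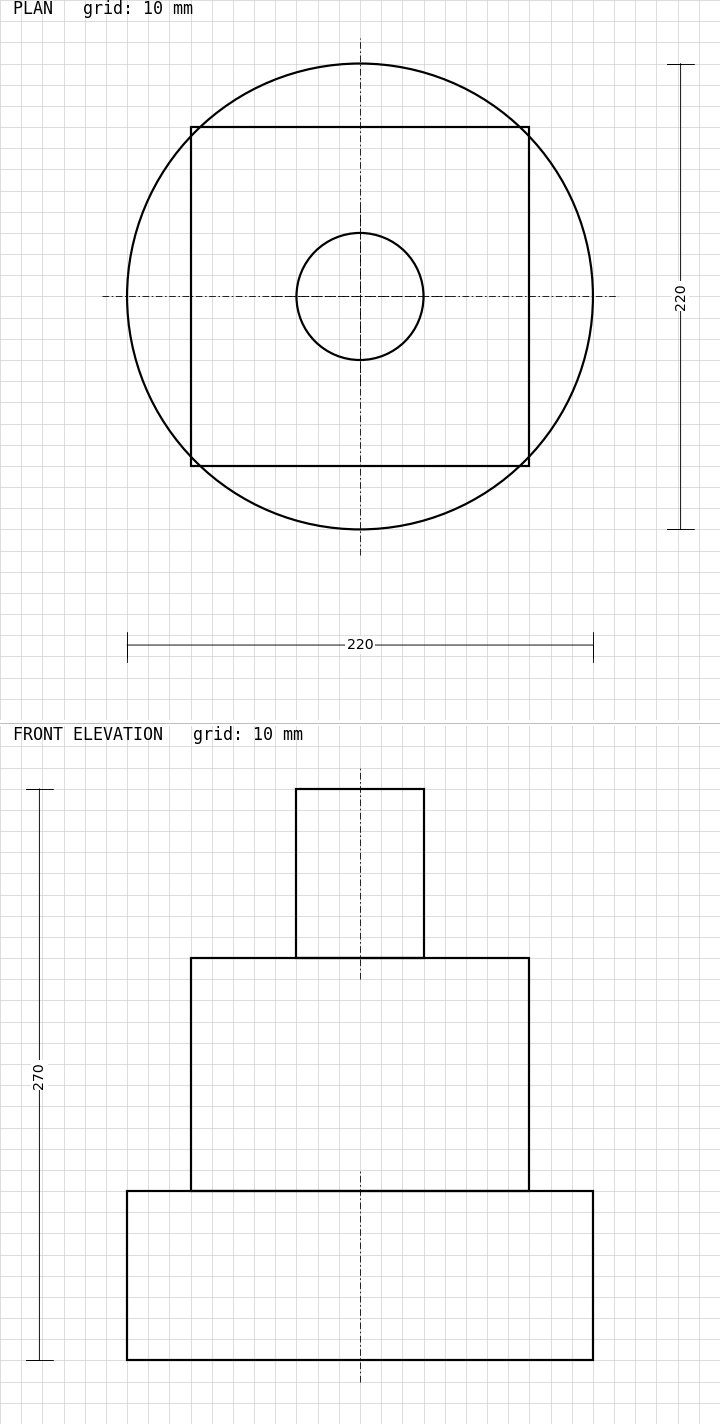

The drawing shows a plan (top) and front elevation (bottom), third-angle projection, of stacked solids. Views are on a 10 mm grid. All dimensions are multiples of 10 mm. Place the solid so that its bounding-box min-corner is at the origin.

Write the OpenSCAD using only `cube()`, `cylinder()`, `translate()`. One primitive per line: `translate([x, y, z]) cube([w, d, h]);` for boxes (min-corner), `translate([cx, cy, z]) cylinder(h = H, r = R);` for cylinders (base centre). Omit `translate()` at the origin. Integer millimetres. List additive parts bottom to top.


translate([110, 110, 0]) cylinder(h = 80, r = 110);
translate([30, 30, 80]) cube([160, 160, 110]);
translate([110, 110, 190]) cylinder(h = 80, r = 30);
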